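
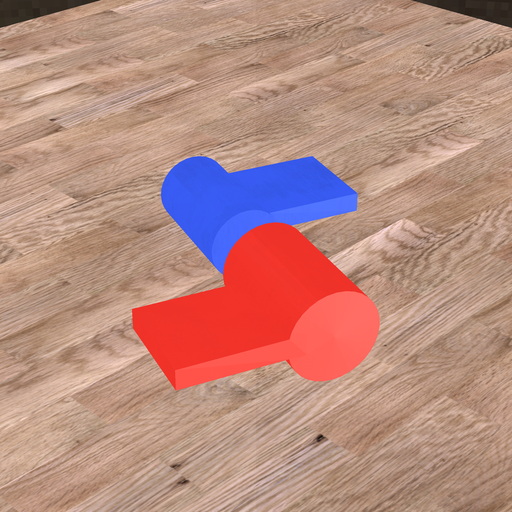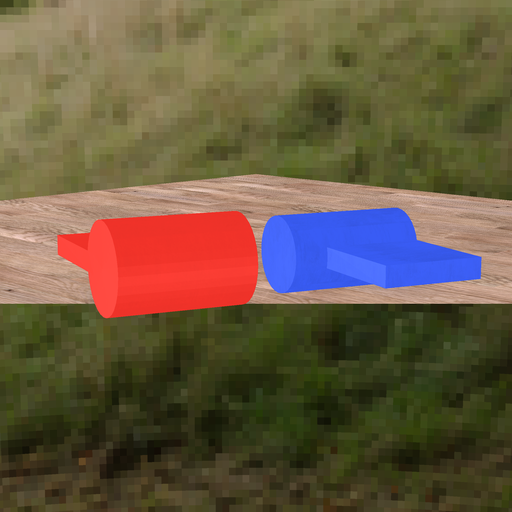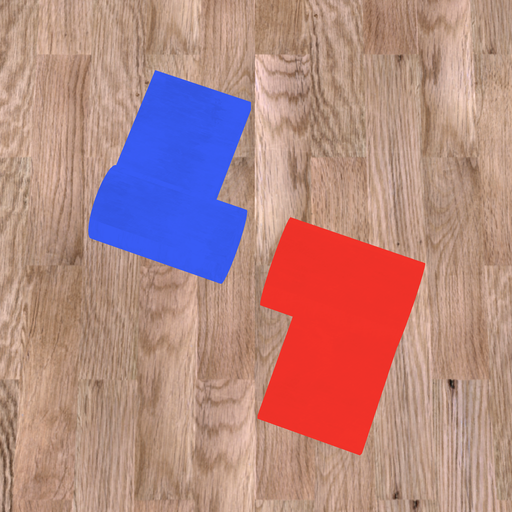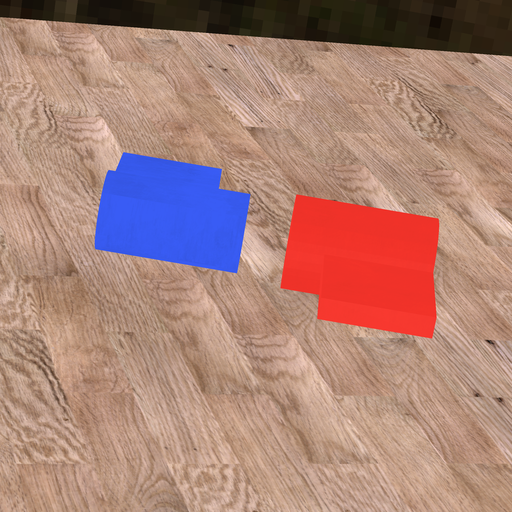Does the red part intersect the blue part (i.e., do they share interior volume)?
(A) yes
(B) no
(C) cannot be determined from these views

(B) no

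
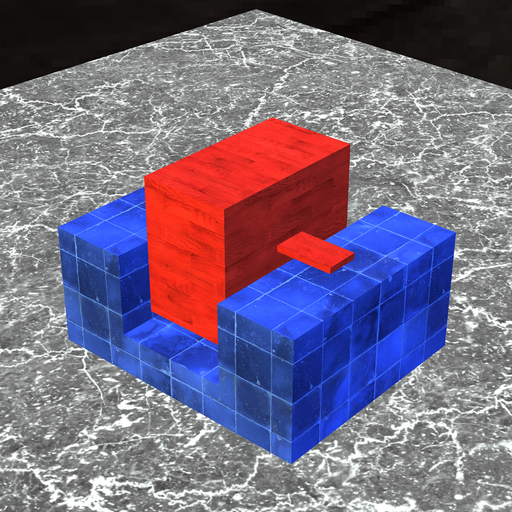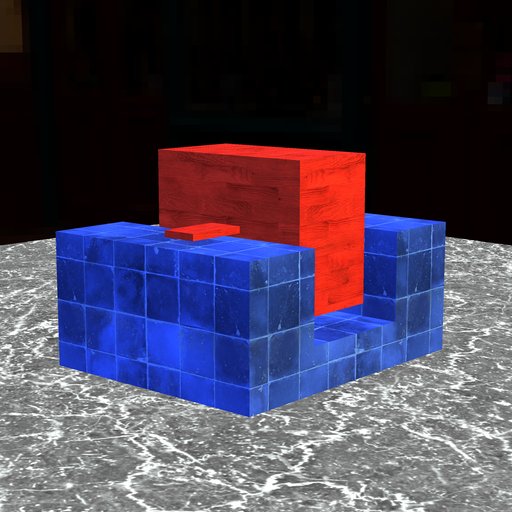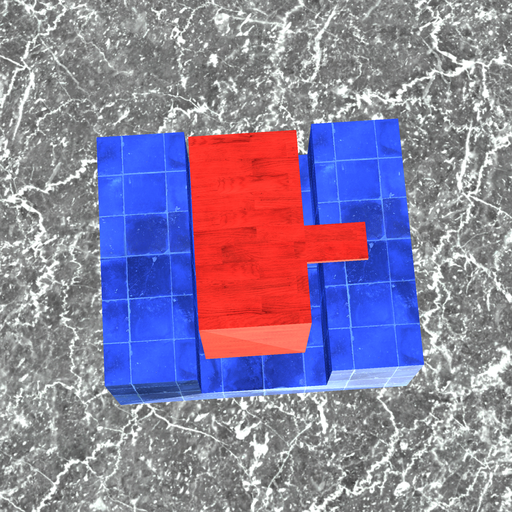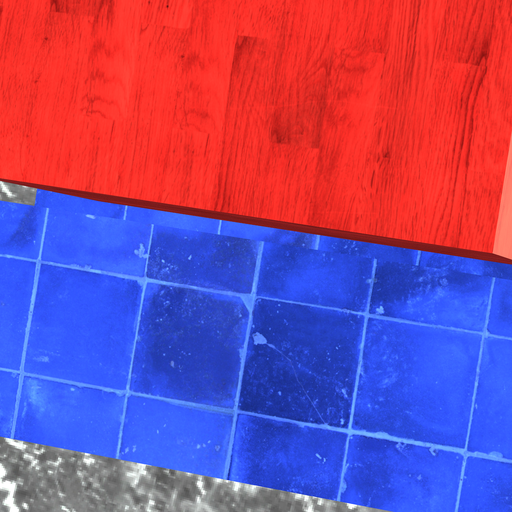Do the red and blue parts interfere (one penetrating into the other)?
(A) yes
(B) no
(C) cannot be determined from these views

(B) no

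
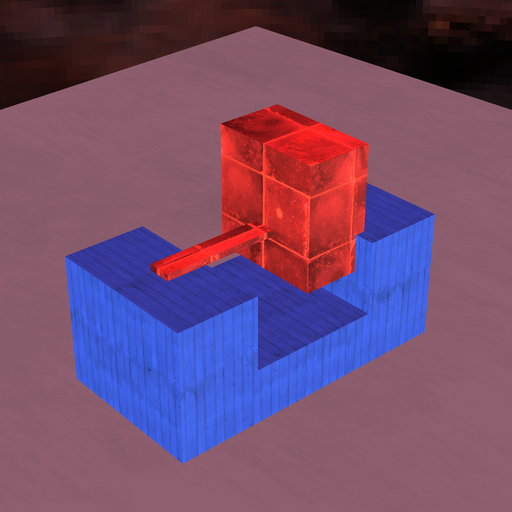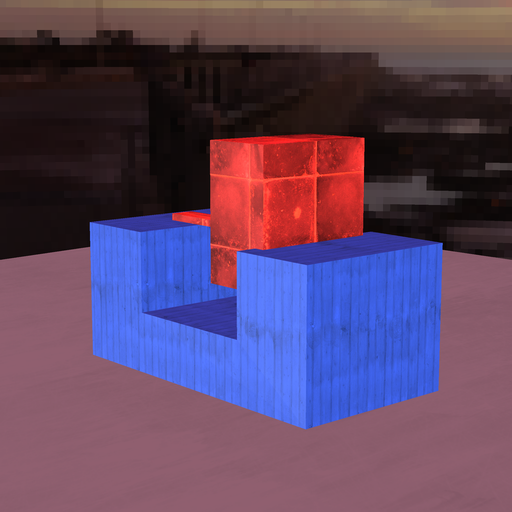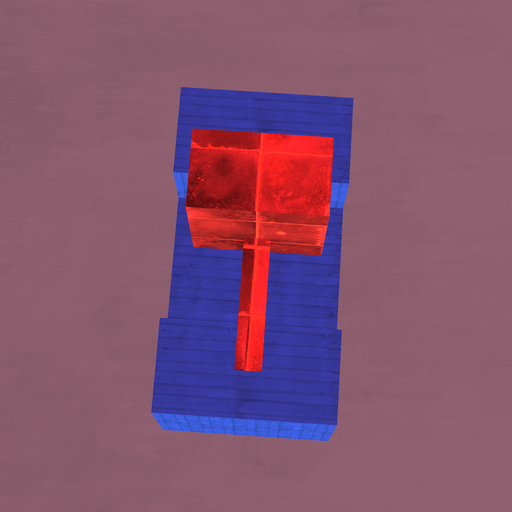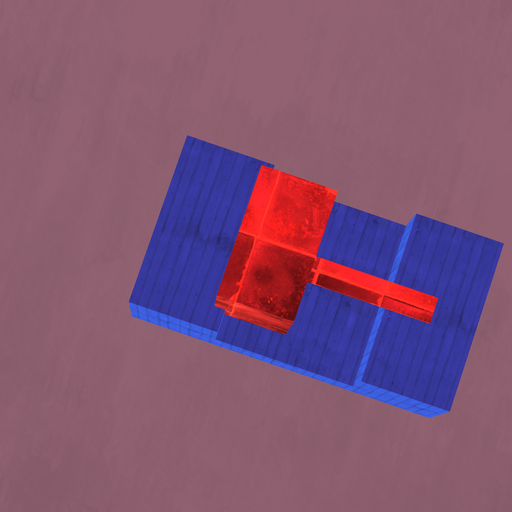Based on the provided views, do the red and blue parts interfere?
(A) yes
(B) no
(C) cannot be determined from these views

(A) yes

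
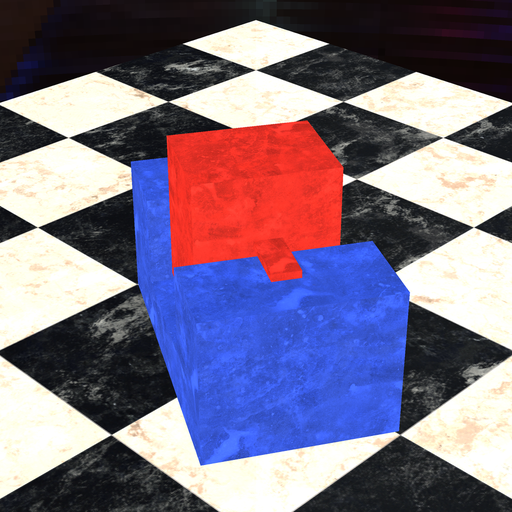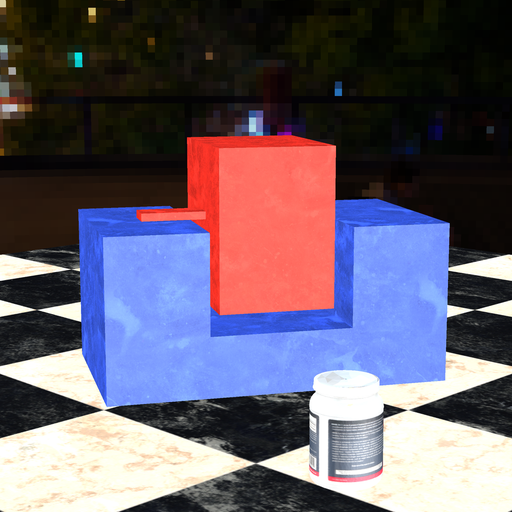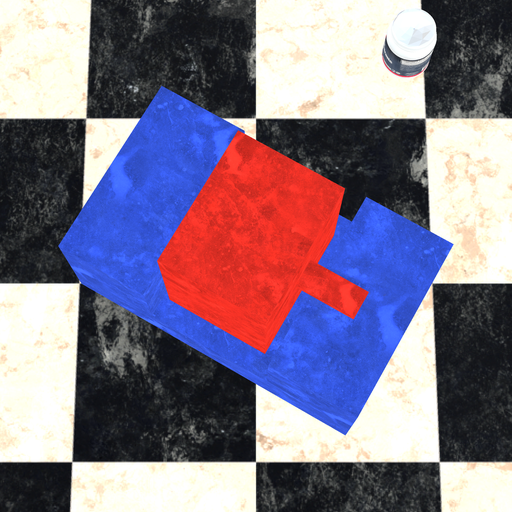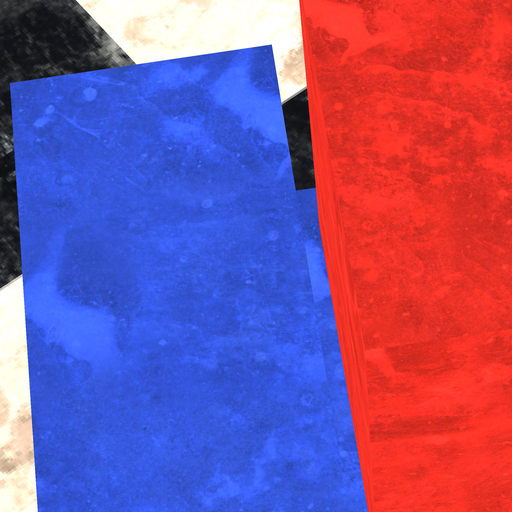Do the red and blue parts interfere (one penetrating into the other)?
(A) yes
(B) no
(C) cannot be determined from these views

(B) no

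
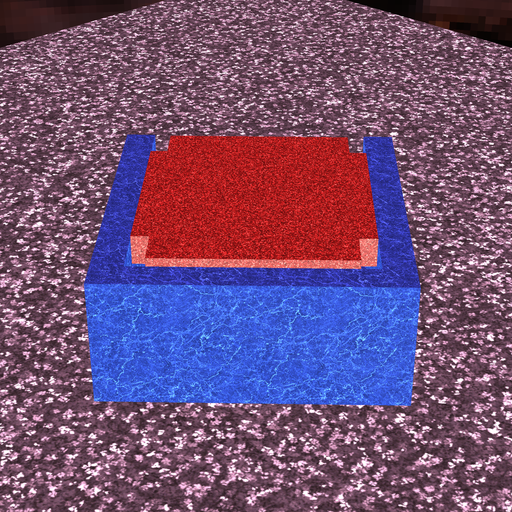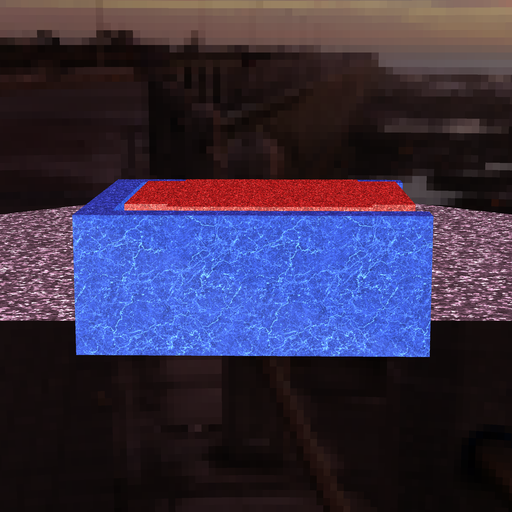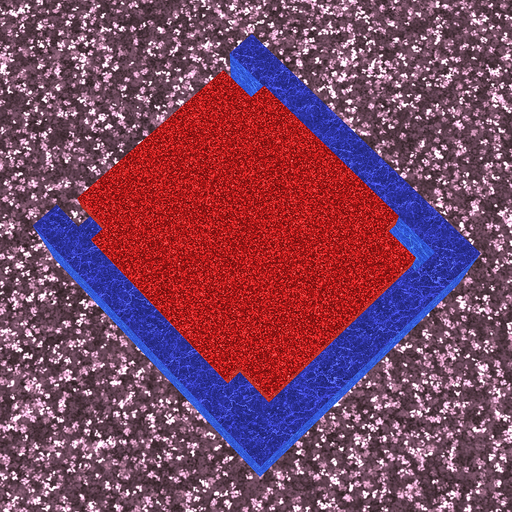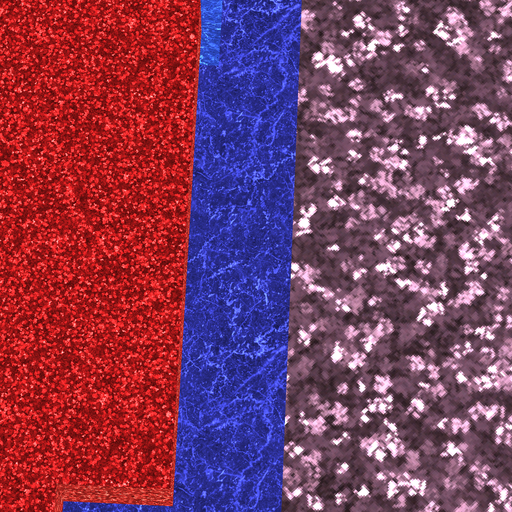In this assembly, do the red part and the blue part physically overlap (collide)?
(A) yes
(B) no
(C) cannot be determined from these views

(B) no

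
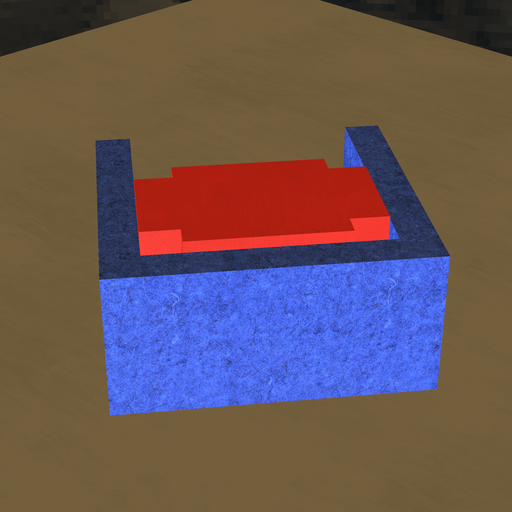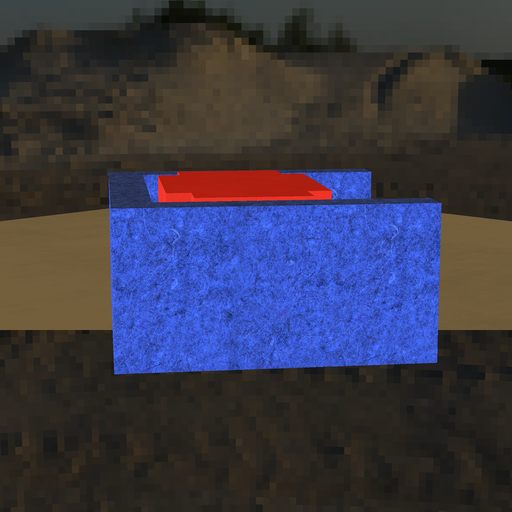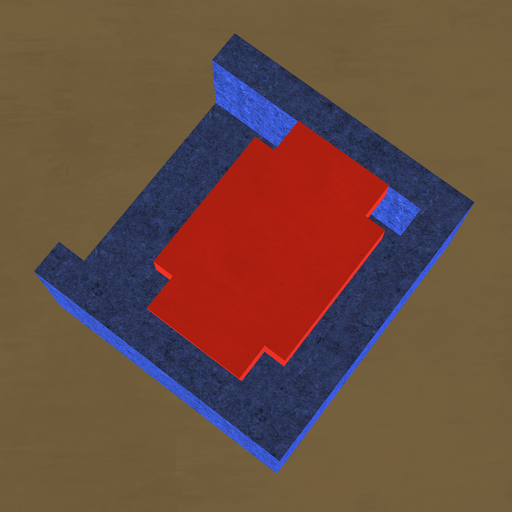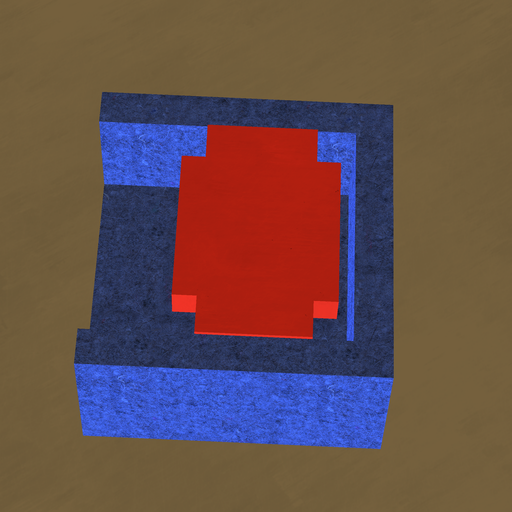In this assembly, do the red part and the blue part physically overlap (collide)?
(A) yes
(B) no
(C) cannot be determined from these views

(B) no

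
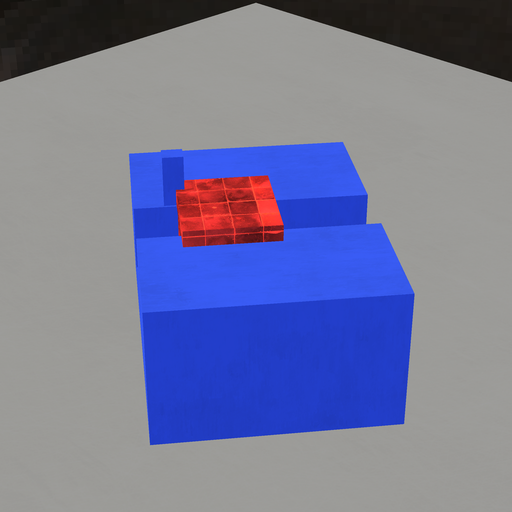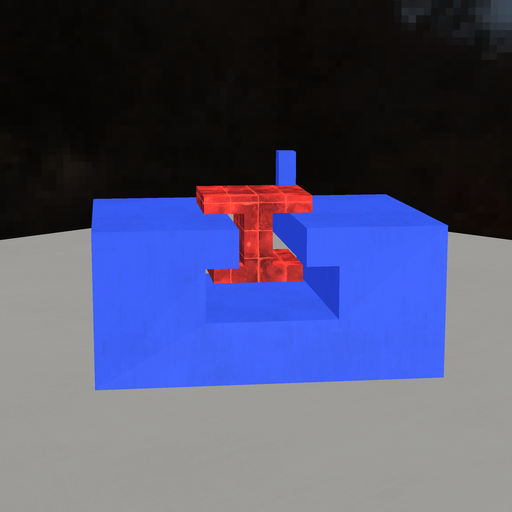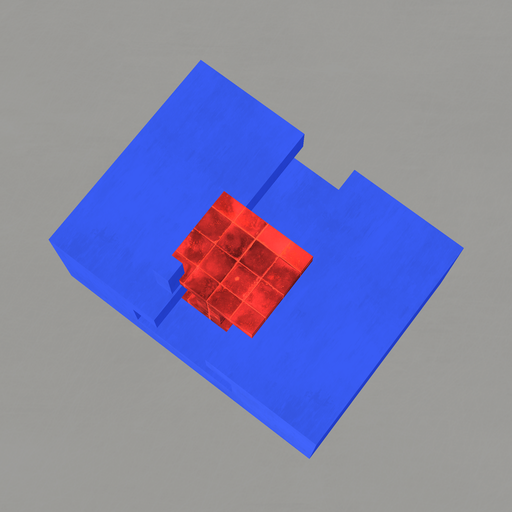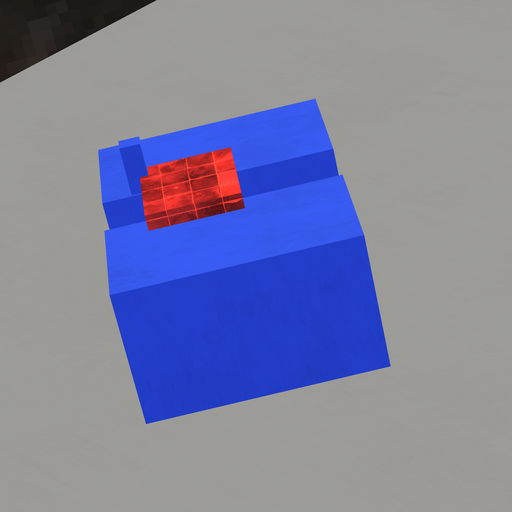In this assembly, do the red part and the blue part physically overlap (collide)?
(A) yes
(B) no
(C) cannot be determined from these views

(A) yes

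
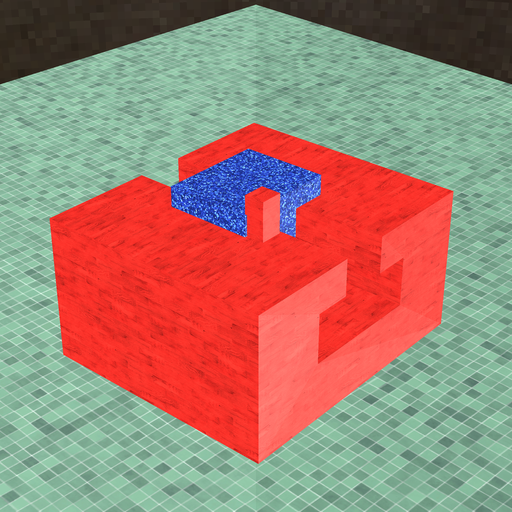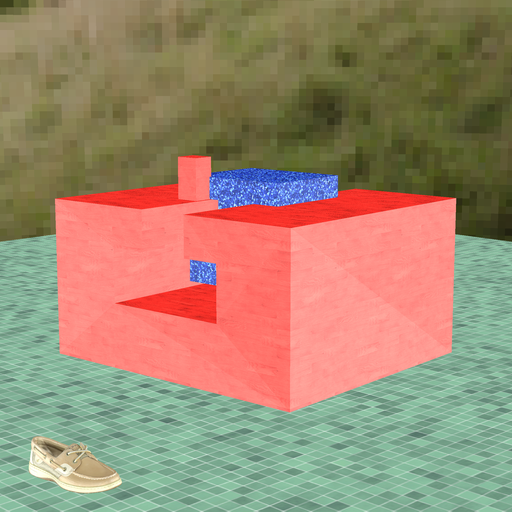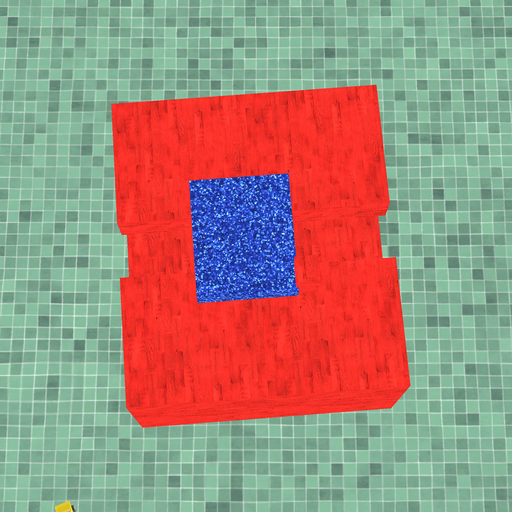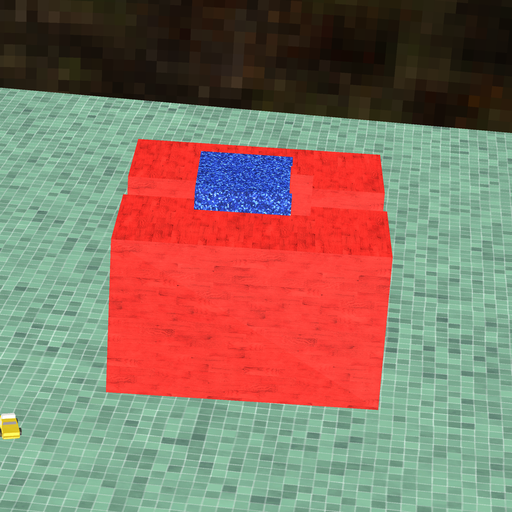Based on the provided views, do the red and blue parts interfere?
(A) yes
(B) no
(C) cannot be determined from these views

(A) yes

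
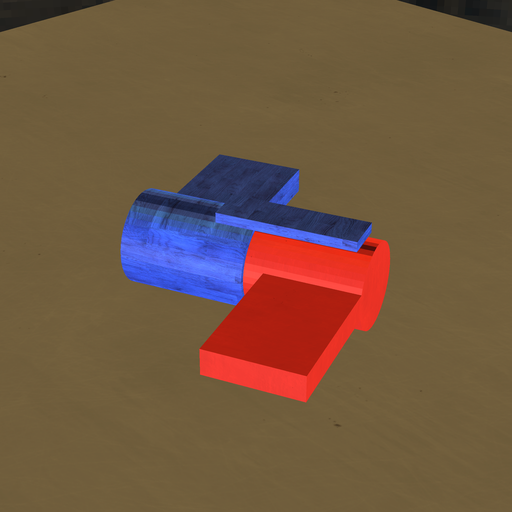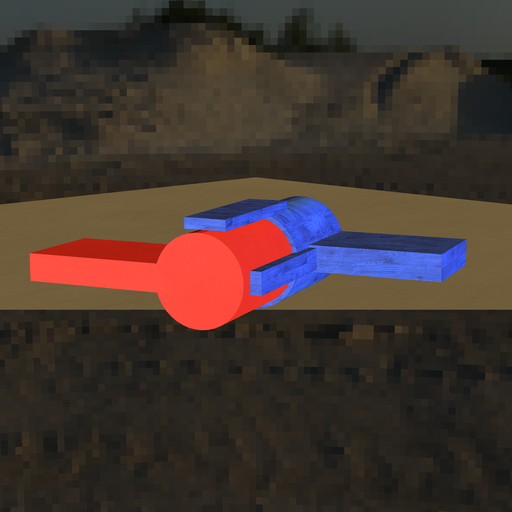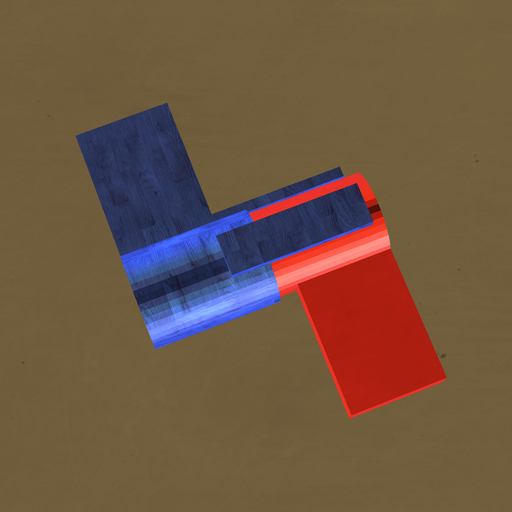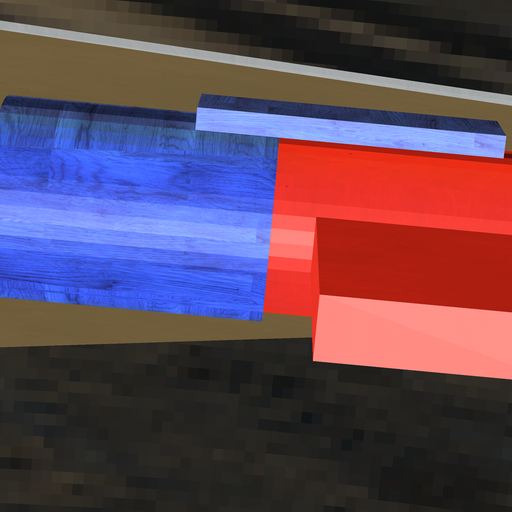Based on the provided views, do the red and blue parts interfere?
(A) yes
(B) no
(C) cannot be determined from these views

(A) yes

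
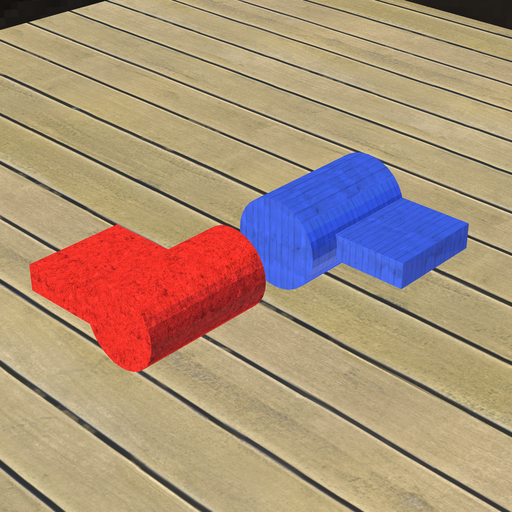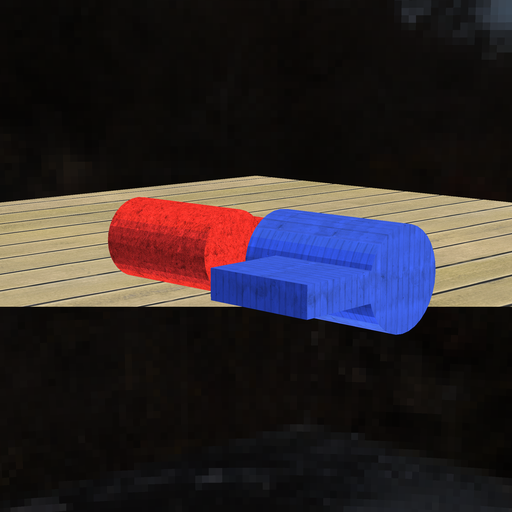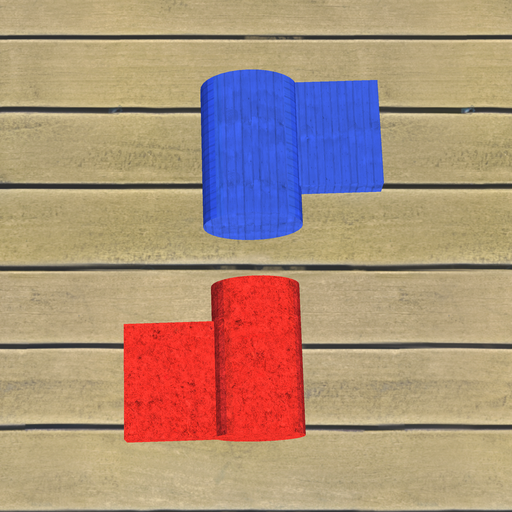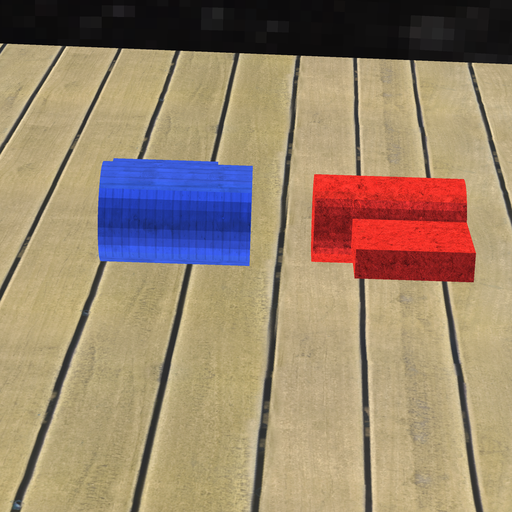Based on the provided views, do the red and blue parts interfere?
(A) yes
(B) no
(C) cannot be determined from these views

(B) no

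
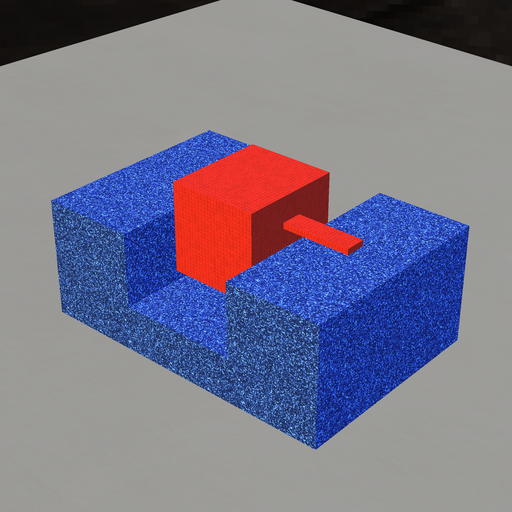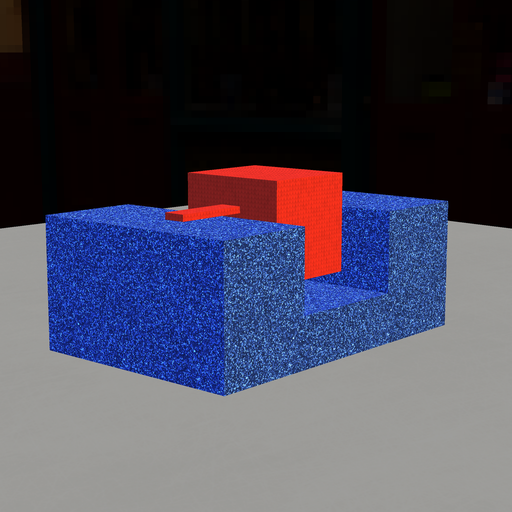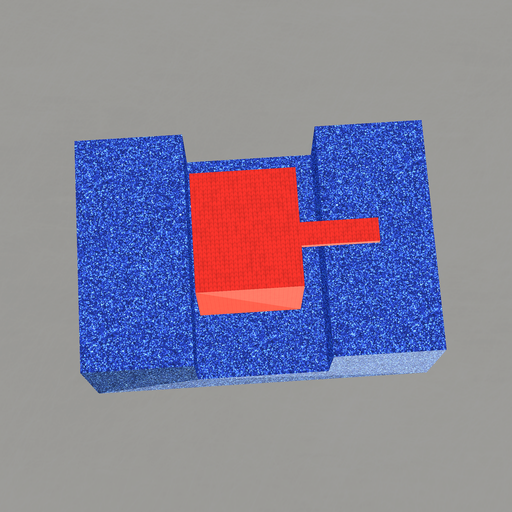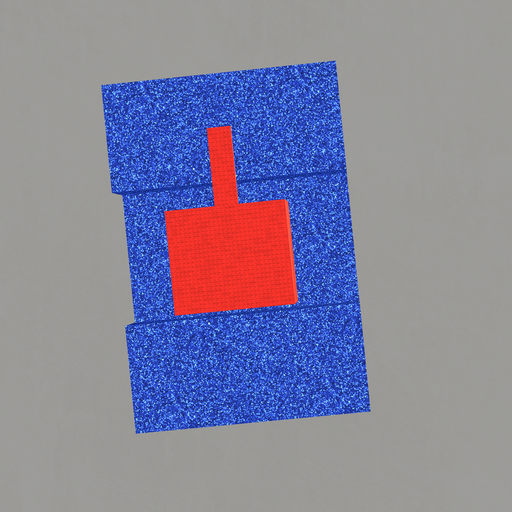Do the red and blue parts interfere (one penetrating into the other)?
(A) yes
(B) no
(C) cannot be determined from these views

(B) no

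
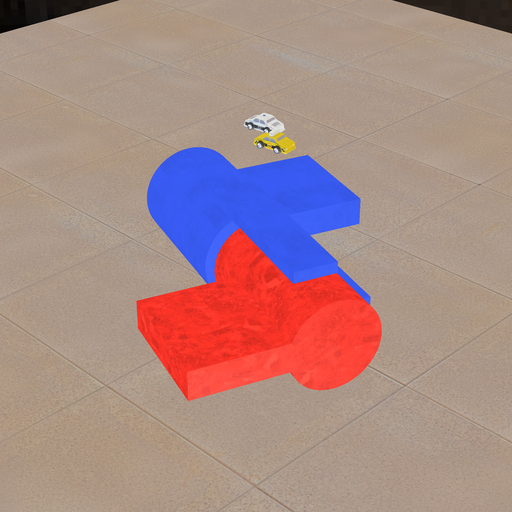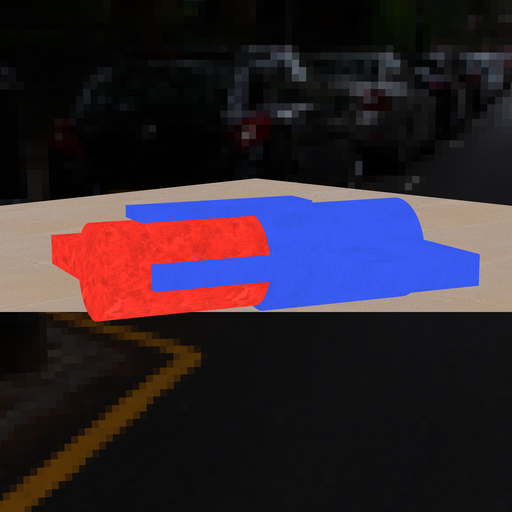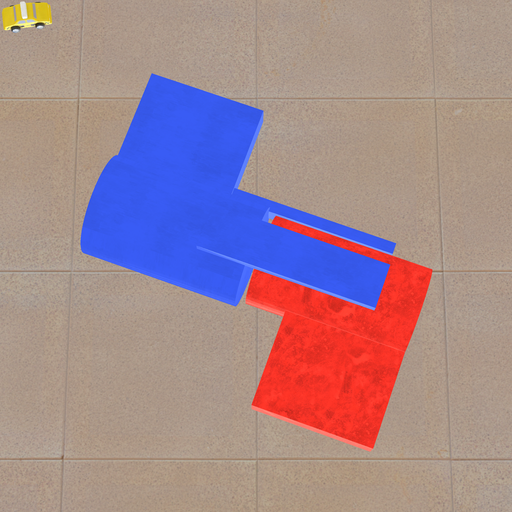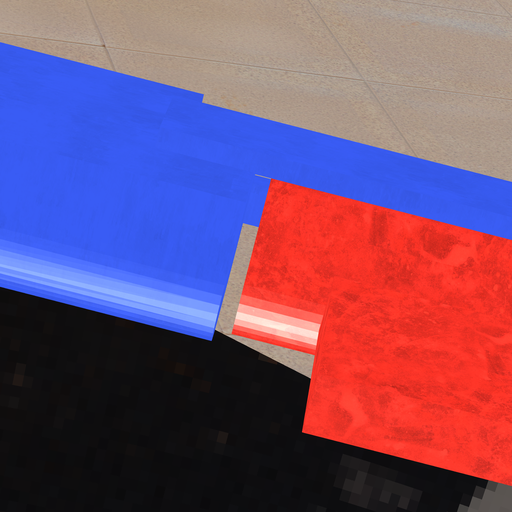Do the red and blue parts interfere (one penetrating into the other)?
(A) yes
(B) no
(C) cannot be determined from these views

(B) no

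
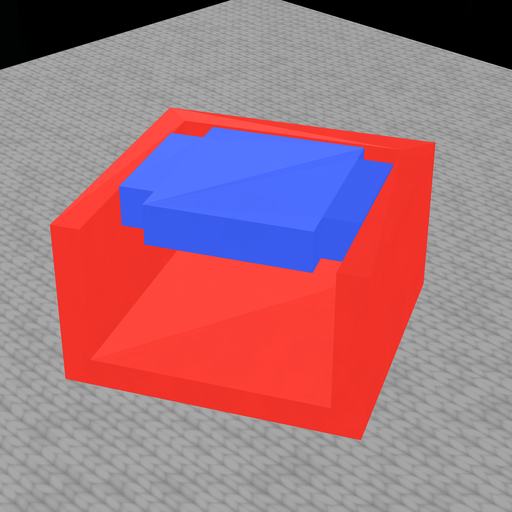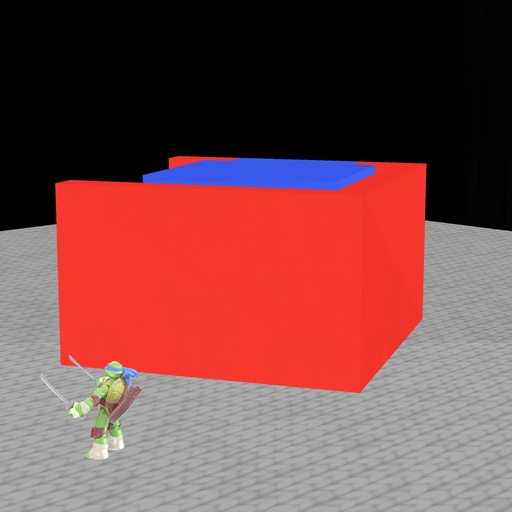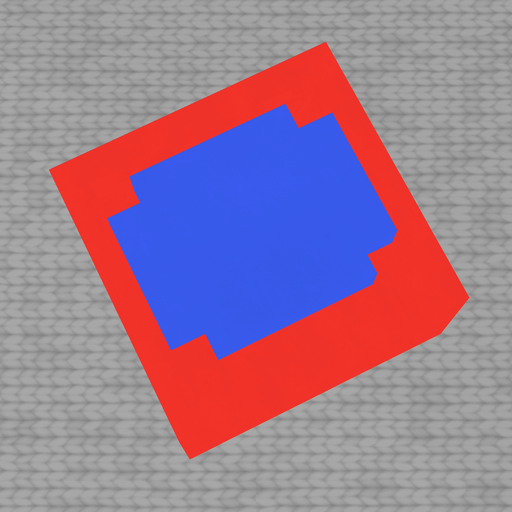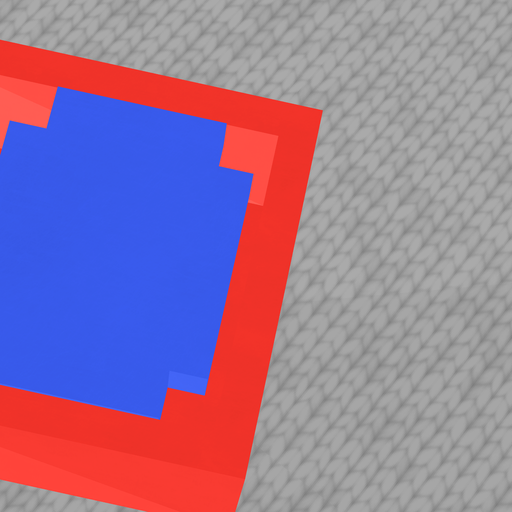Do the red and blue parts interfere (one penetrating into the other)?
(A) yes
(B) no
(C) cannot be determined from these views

(B) no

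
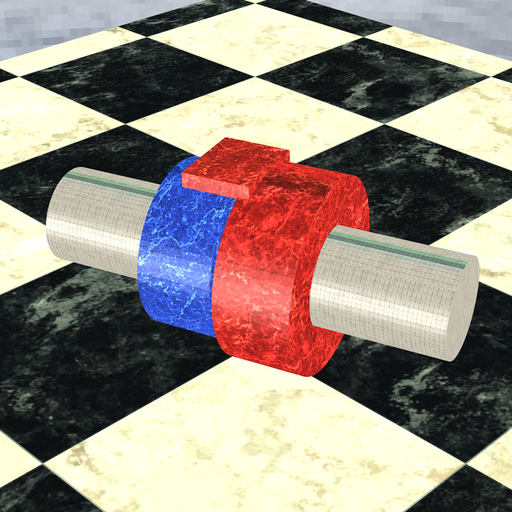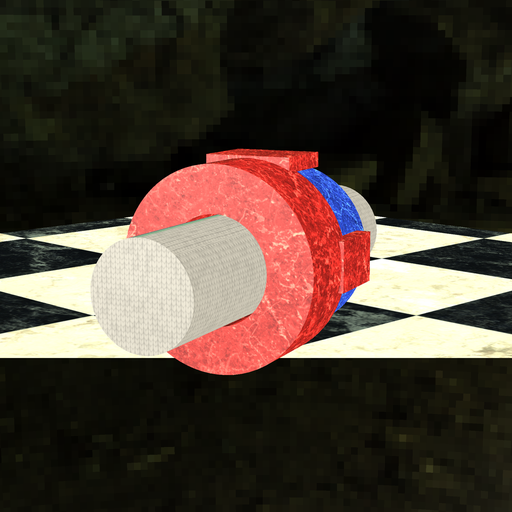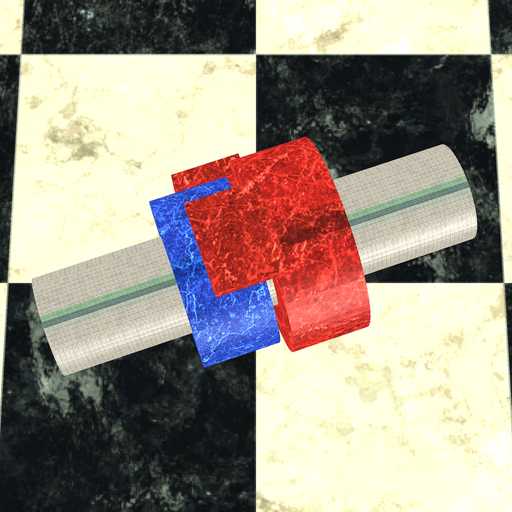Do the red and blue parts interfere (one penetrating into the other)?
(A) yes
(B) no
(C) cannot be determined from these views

(B) no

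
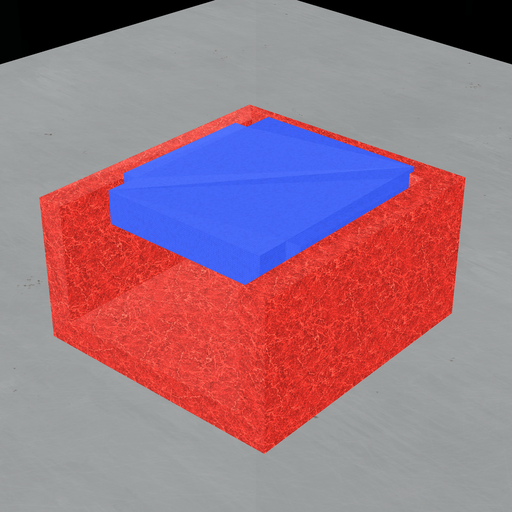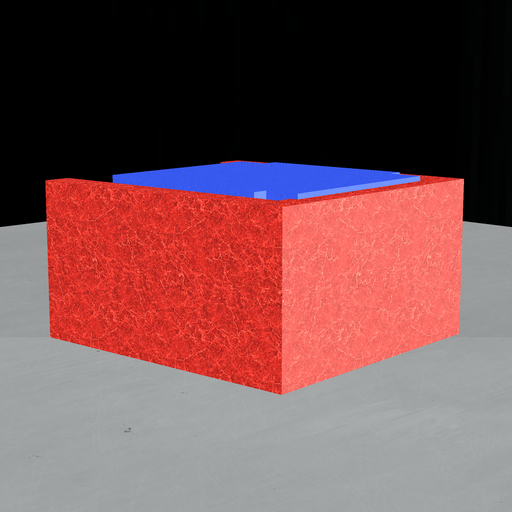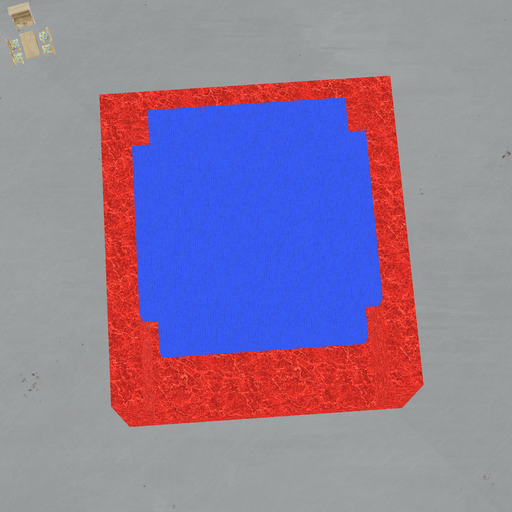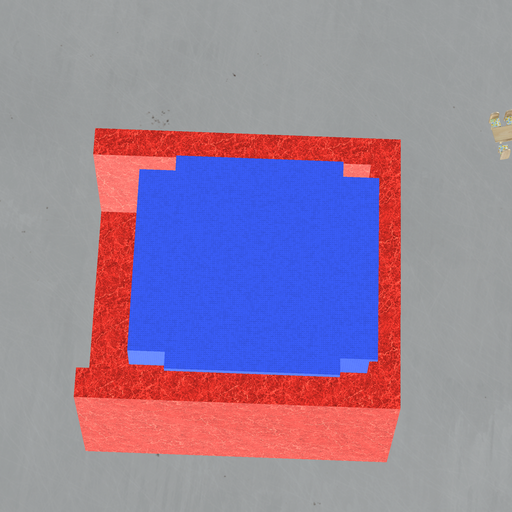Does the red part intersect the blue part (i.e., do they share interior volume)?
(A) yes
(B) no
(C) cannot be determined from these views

(A) yes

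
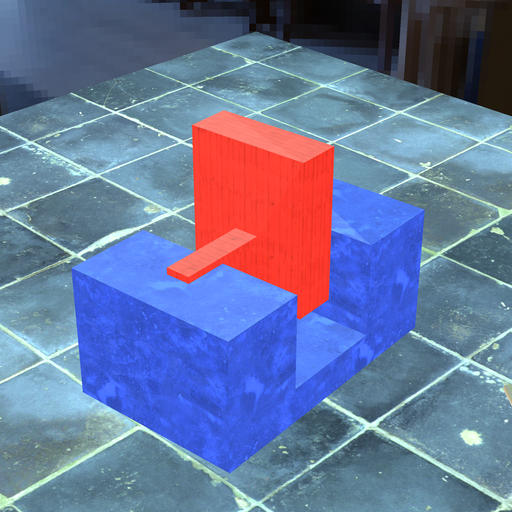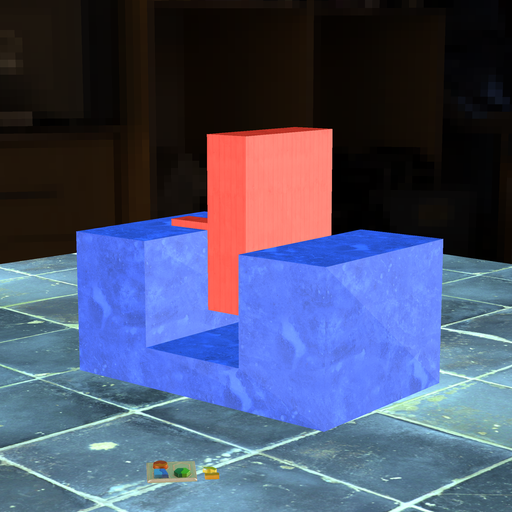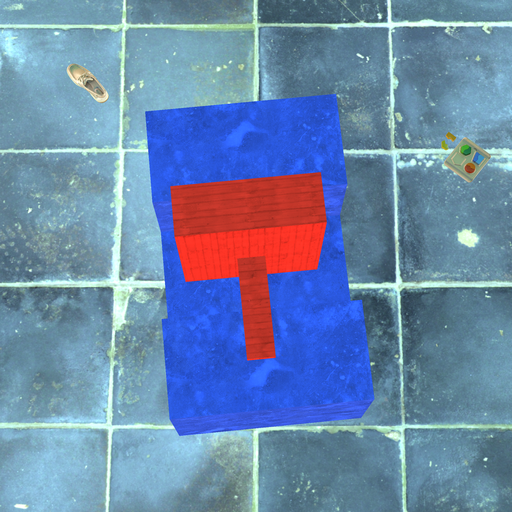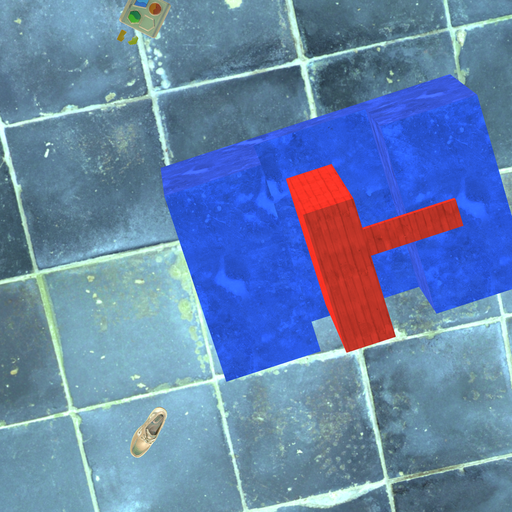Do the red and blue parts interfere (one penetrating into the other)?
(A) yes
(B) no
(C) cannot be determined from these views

(B) no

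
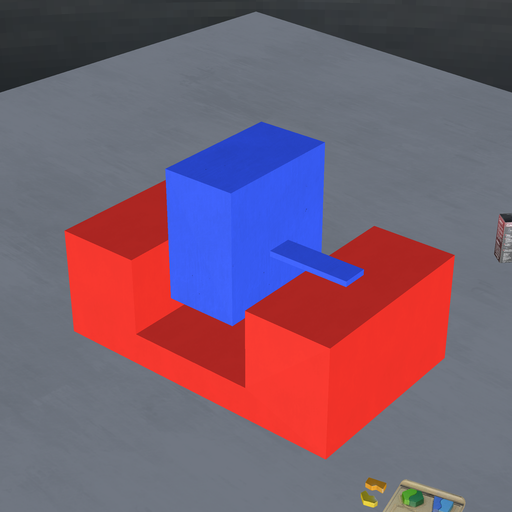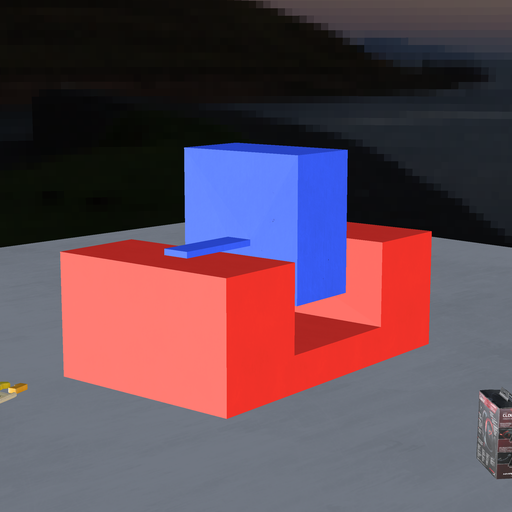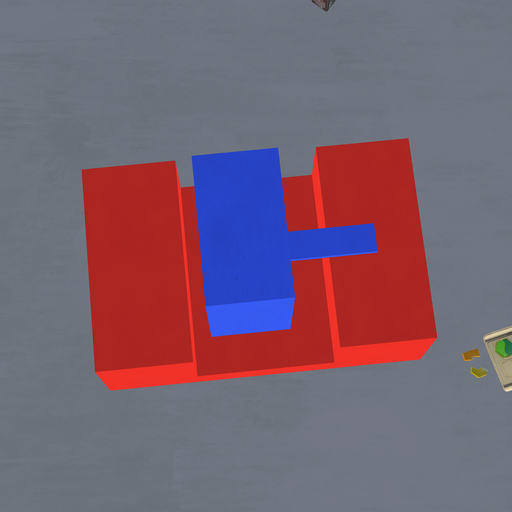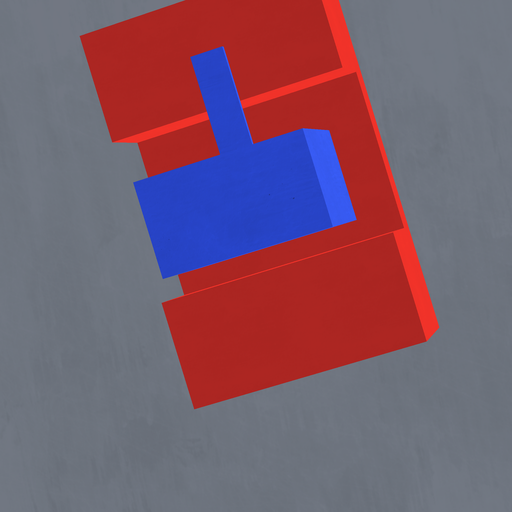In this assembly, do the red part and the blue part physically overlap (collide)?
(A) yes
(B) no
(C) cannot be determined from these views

(B) no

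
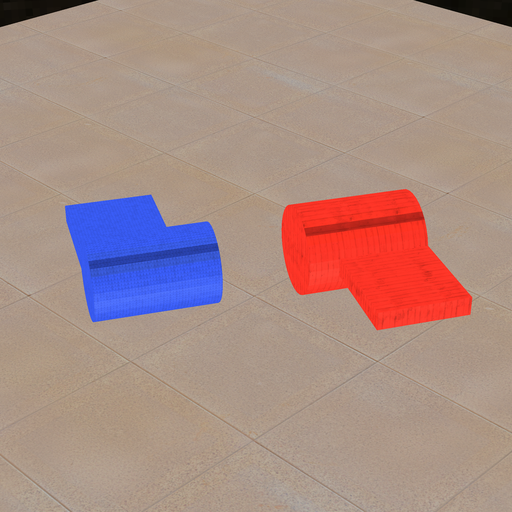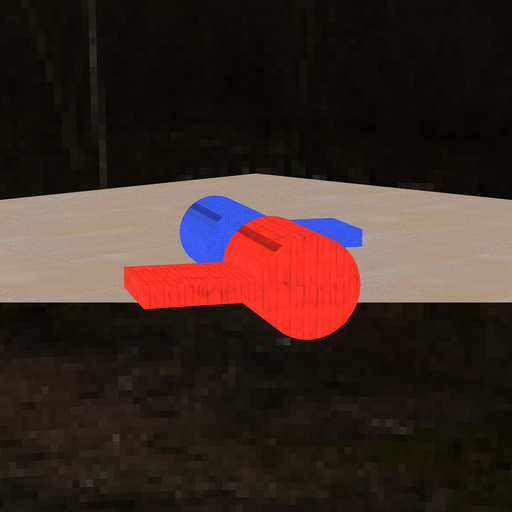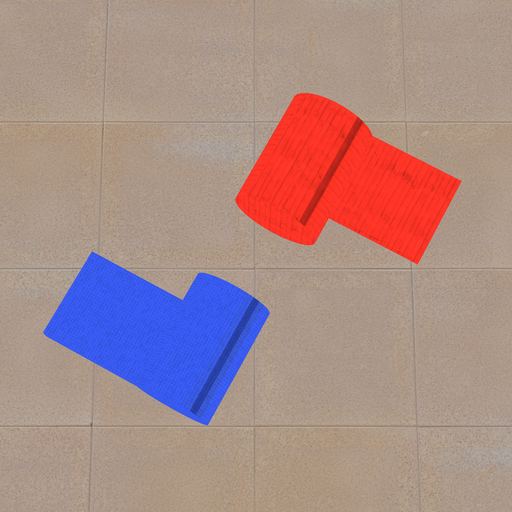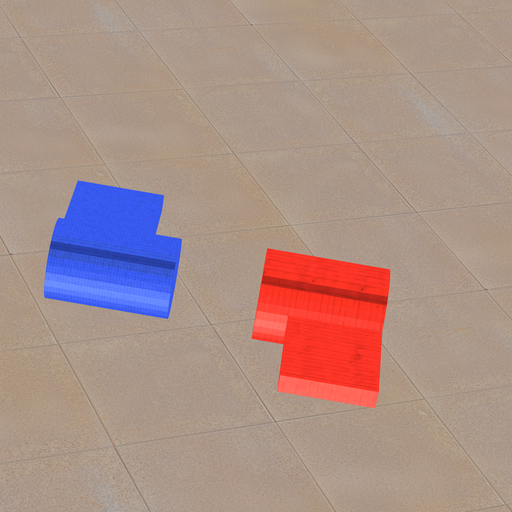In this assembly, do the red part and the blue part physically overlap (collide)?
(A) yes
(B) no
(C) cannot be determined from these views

(B) no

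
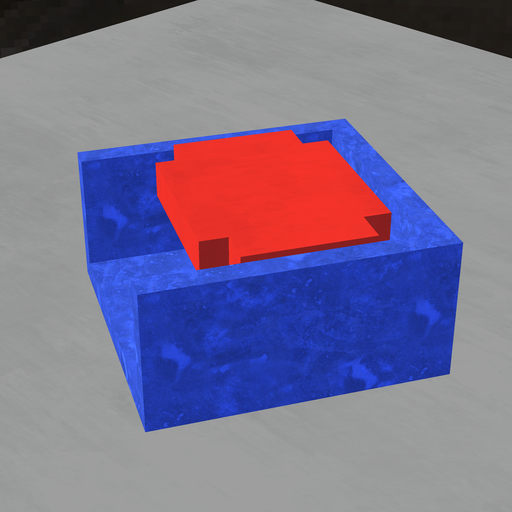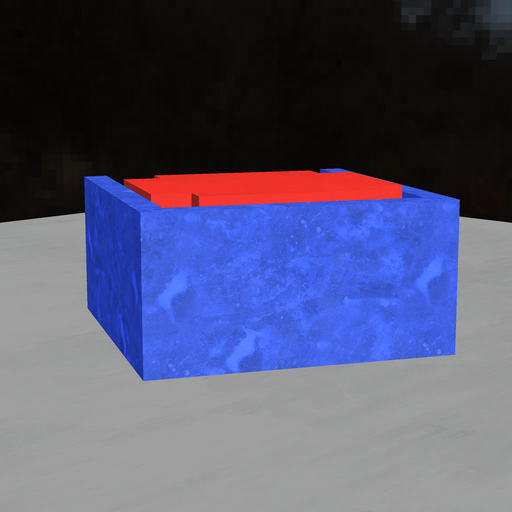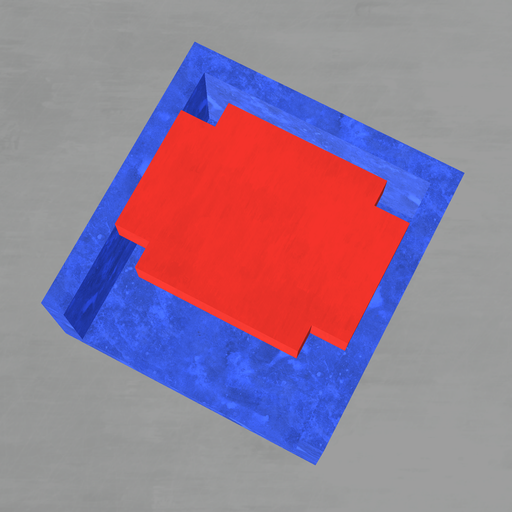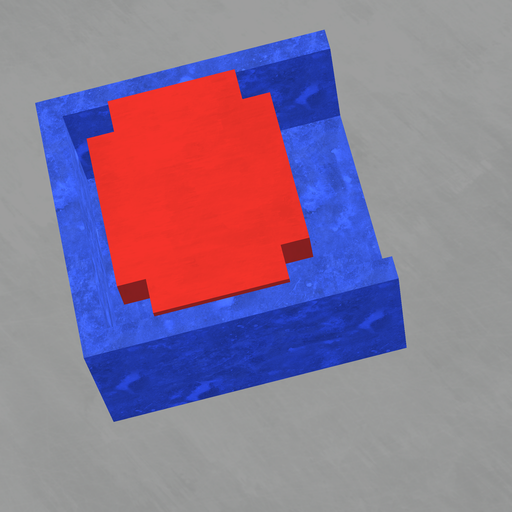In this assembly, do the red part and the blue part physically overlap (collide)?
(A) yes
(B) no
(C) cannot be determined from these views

(B) no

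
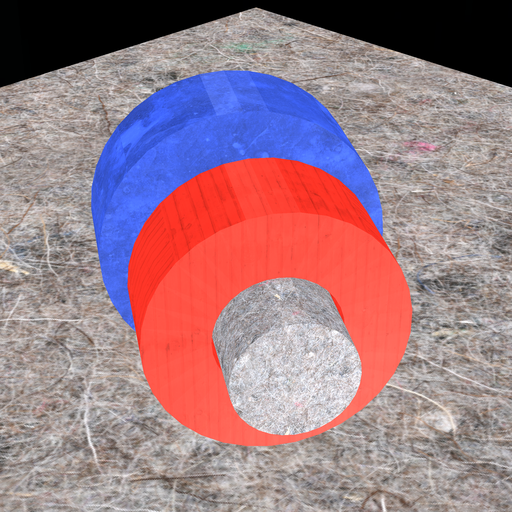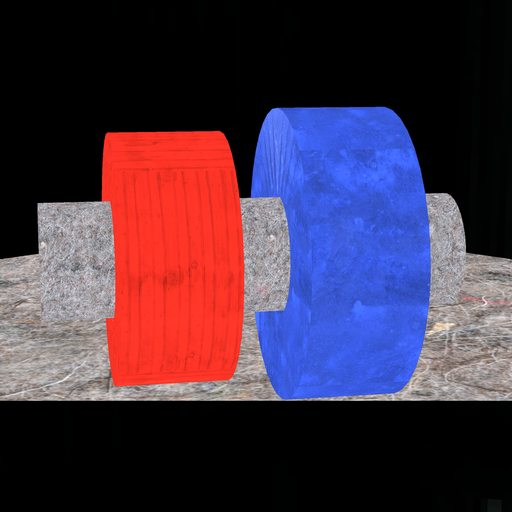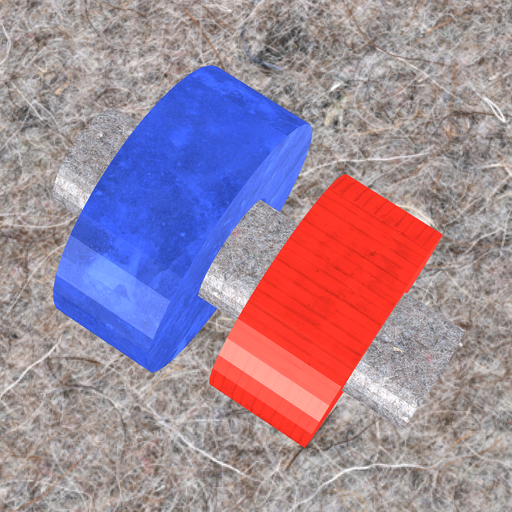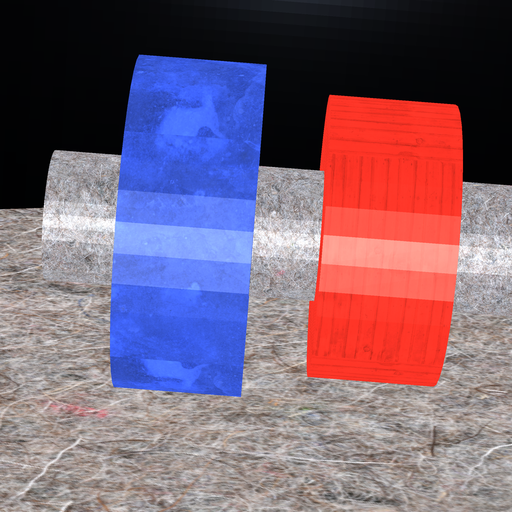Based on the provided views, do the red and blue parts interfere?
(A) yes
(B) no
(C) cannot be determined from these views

(B) no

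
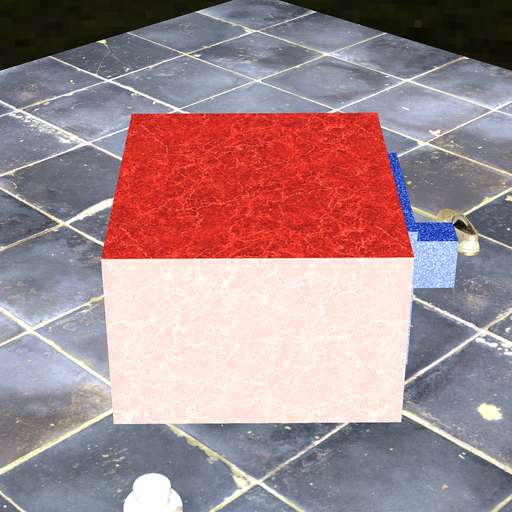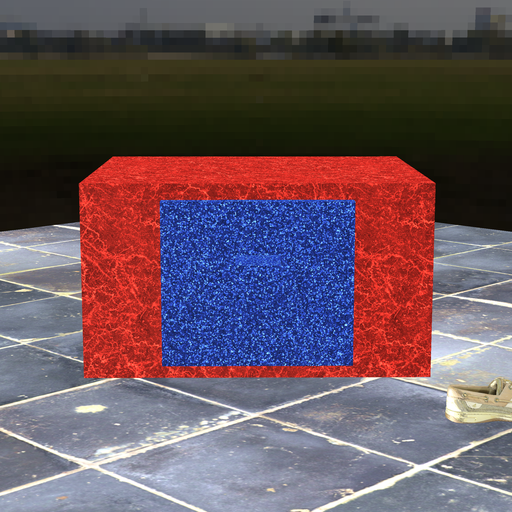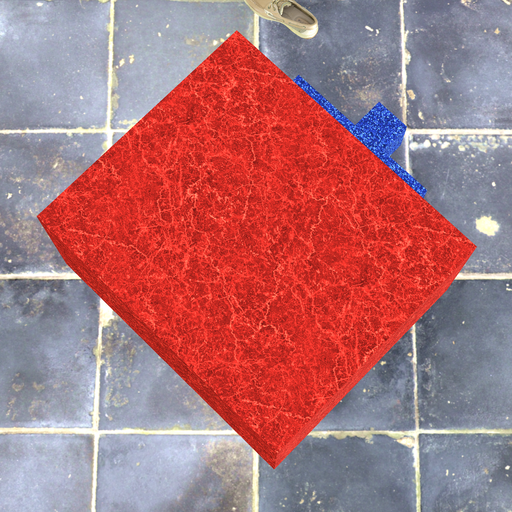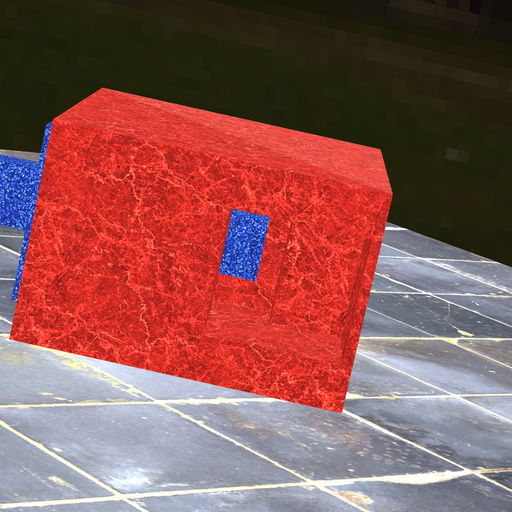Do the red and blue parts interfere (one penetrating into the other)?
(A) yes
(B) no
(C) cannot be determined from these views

(B) no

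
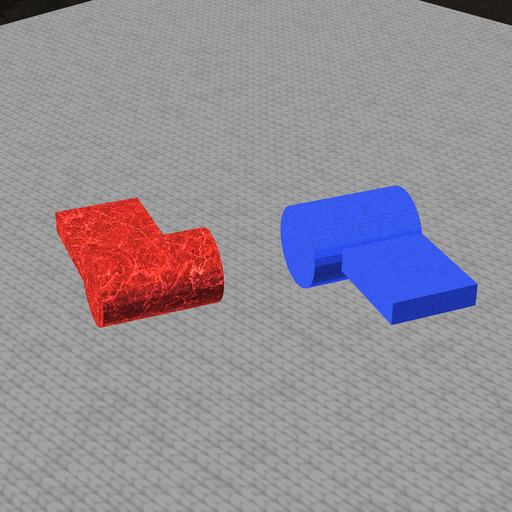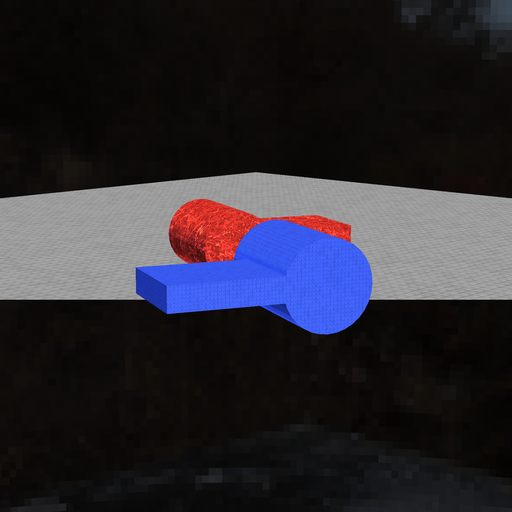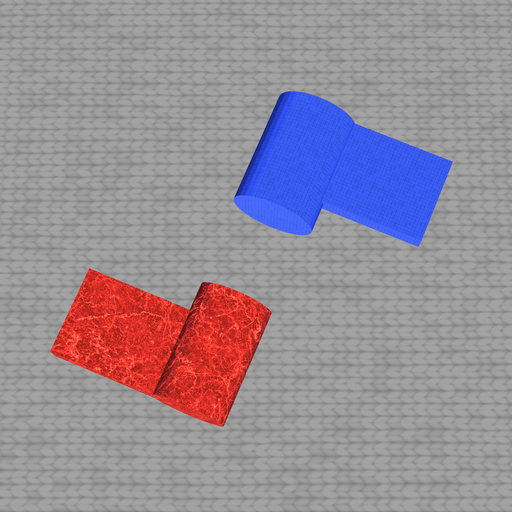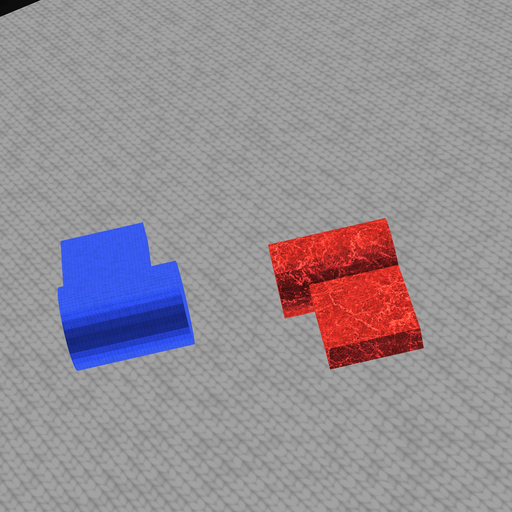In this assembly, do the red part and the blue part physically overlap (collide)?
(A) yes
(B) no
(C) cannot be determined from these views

(B) no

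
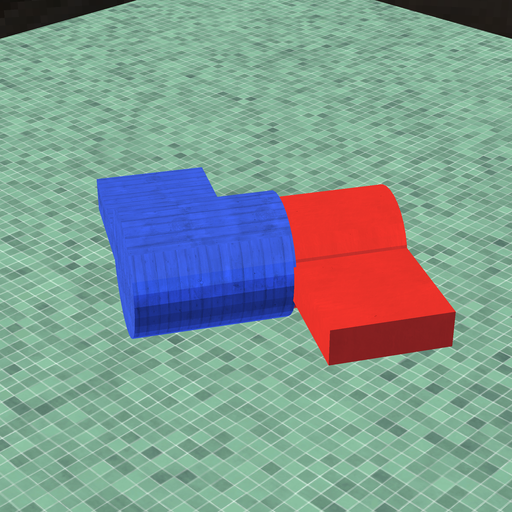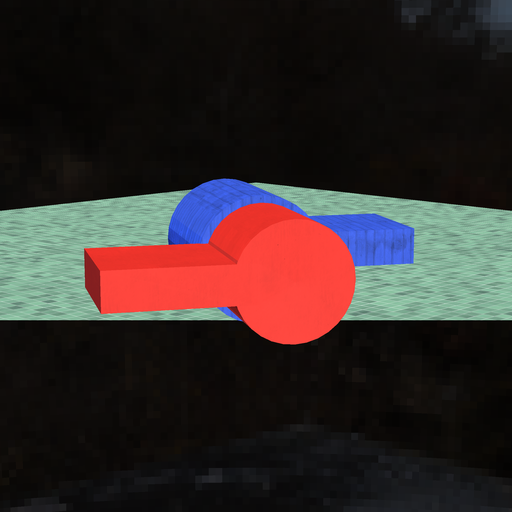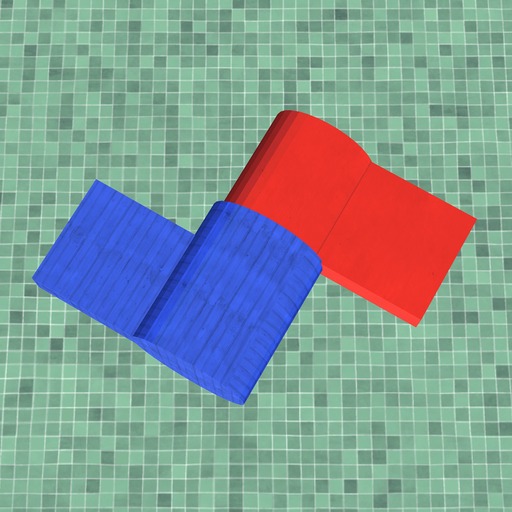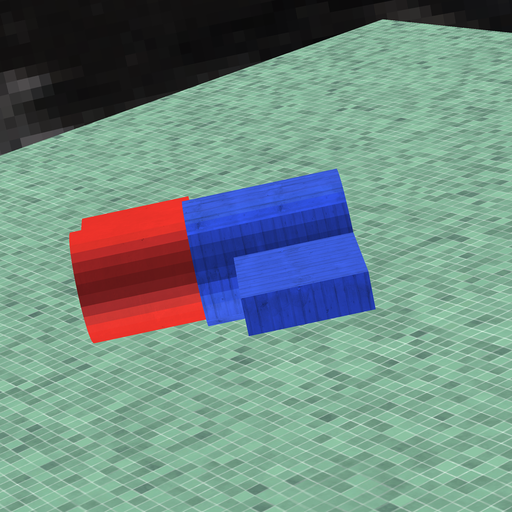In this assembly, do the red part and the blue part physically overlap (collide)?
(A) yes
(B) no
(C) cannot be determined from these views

(A) yes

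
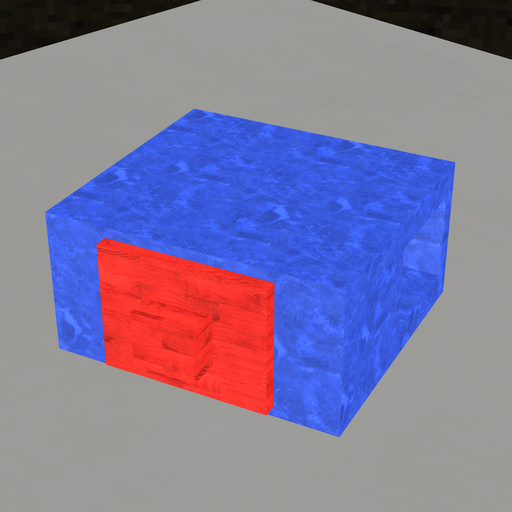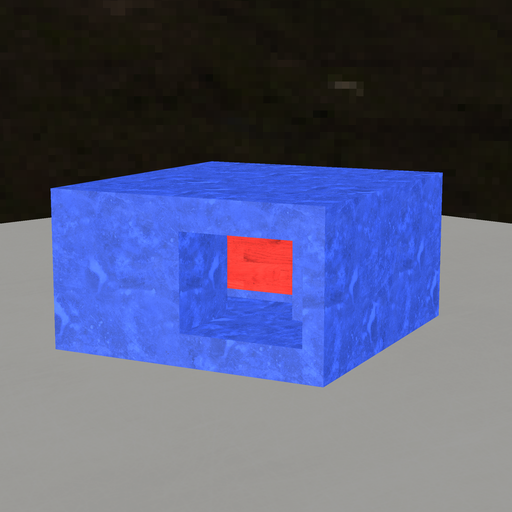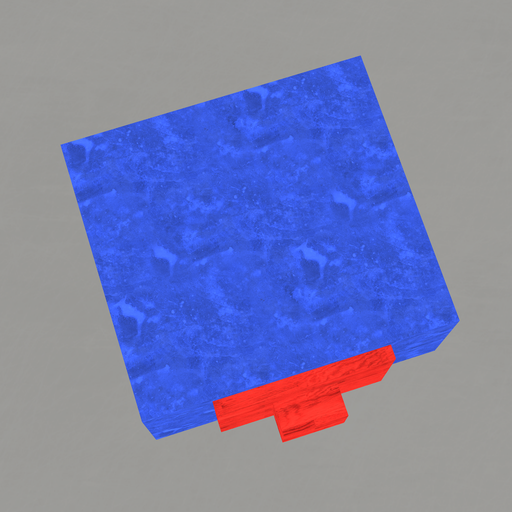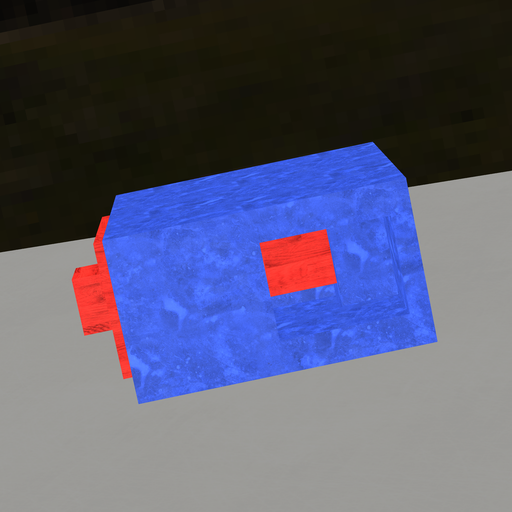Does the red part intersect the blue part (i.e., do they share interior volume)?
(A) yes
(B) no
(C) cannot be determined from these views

(A) yes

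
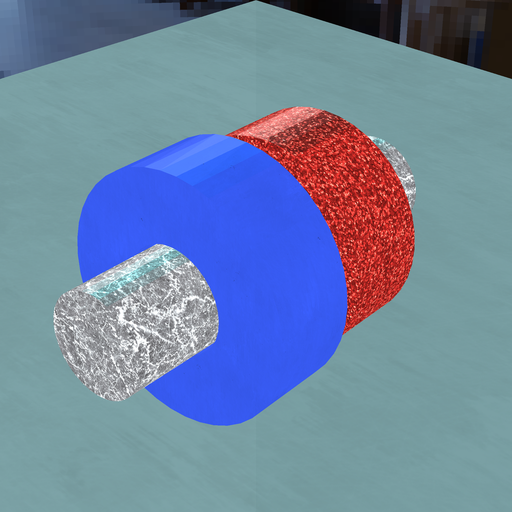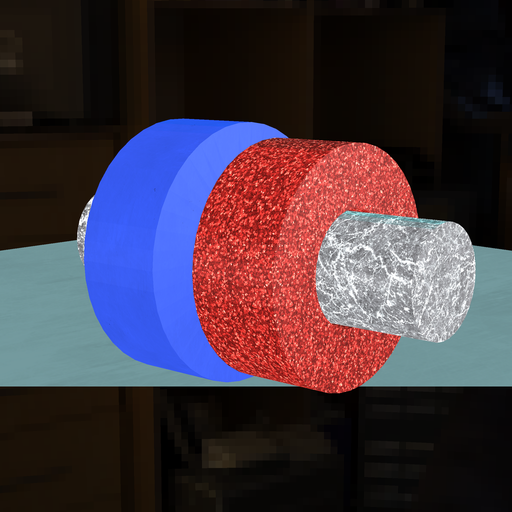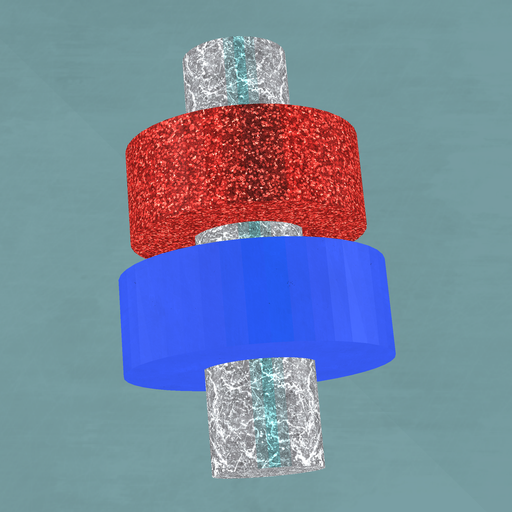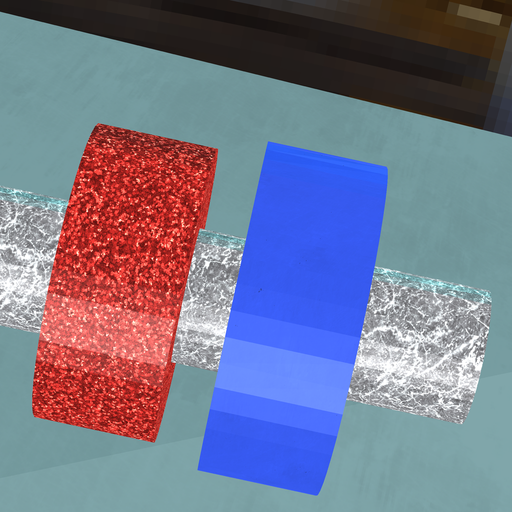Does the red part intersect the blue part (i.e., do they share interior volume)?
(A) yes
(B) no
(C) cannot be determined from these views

(B) no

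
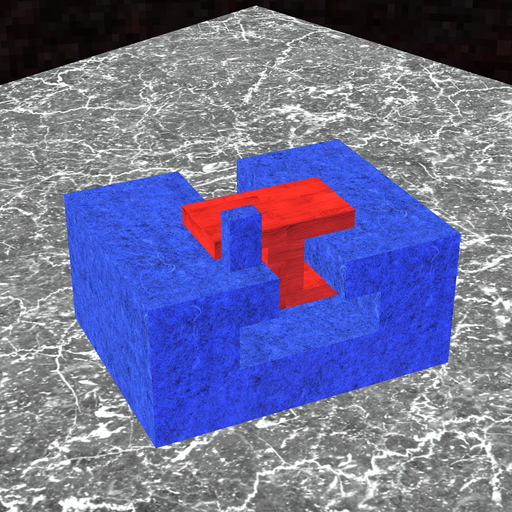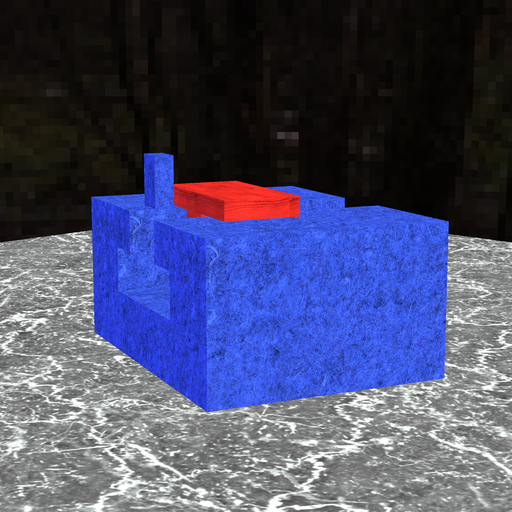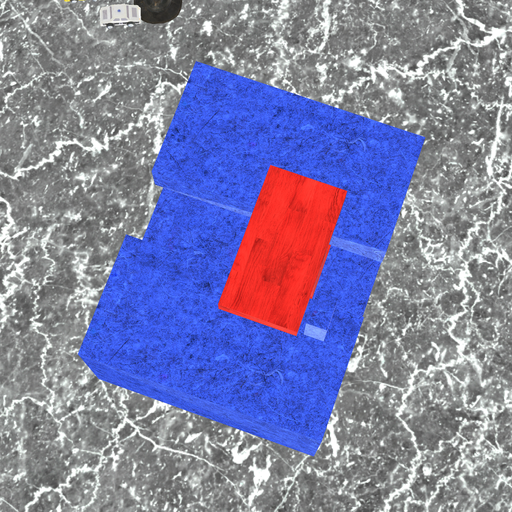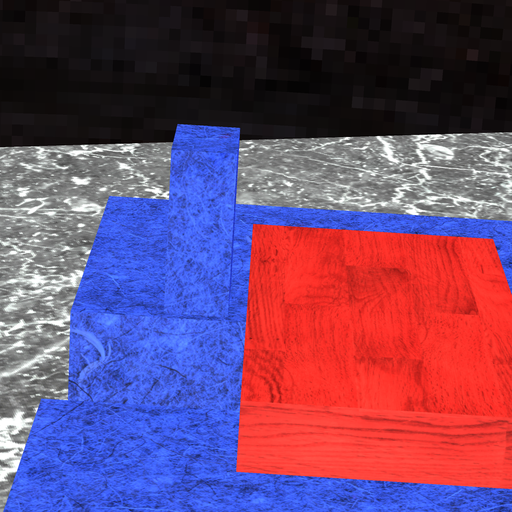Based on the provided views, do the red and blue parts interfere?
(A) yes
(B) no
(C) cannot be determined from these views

(B) no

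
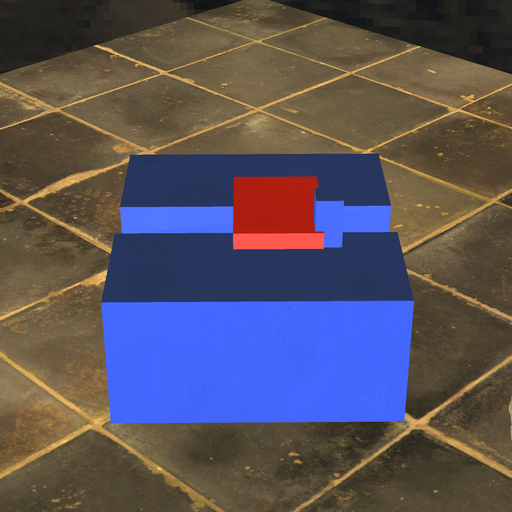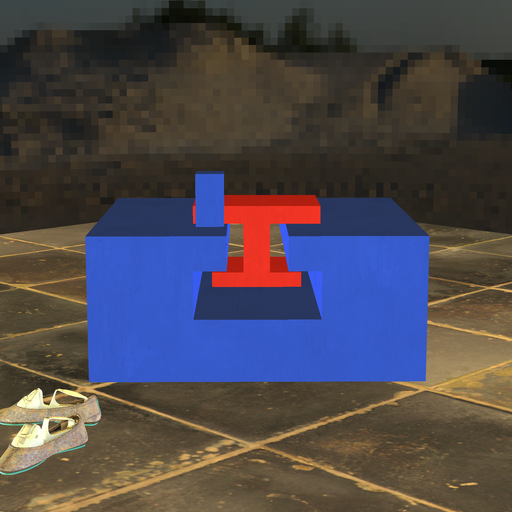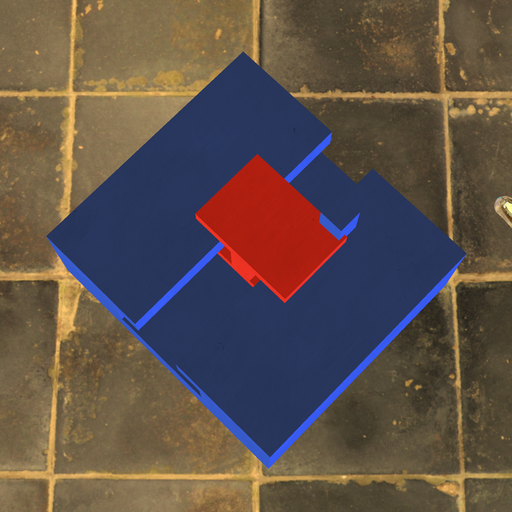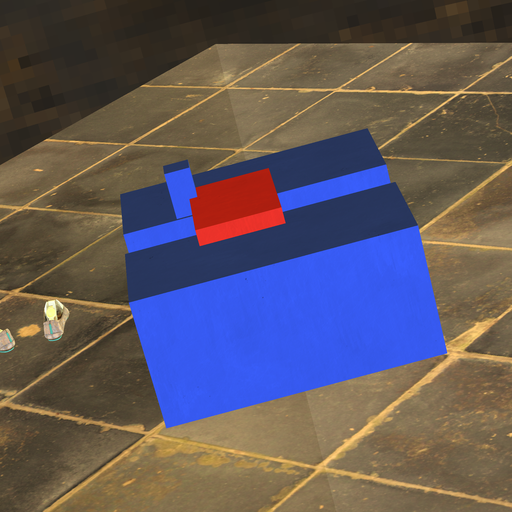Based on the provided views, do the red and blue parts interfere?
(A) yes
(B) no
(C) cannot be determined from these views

(A) yes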